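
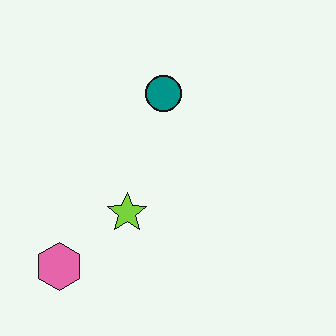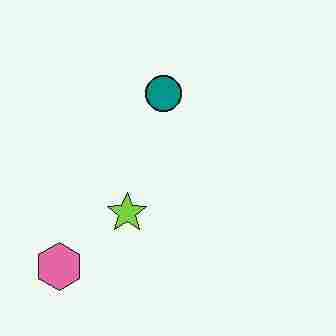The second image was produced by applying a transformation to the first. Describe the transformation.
The transformation is: heavily JPEG-compressed with obvious blocking artifacts.

Blocky 8×8 compression artifacts appear around shape edges and the flat background shows ringing — characteristic JPEG degradation.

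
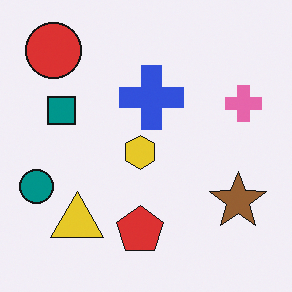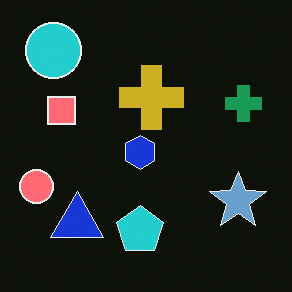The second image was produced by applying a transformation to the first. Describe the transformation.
Color-inverted (negative).

The light background has become dark and every shape's color is its complement — a photographic negative.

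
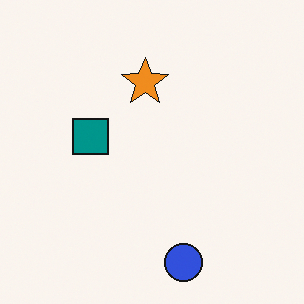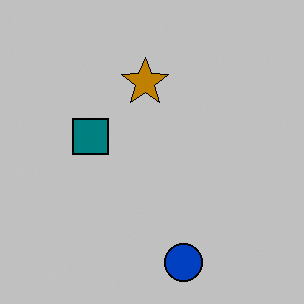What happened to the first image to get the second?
It was aggressively posterized.

Each flat color has snapped to a coarser quantized level — most visibly, the near-white background has dropped to a flat grey.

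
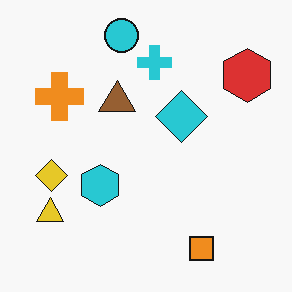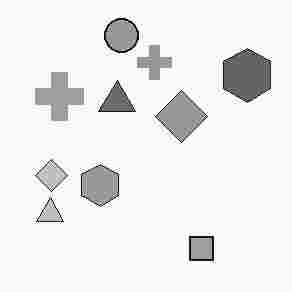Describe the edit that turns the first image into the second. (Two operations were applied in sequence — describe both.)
The image was converted to grayscale, then heavily JPEG-compressed with obvious blocking artifacts.

All color is removed — every shape is now a shade of grey. Blocky 8×8 compression artifacts appear around shape edges and the flat background shows ringing — characteristic JPEG degradation.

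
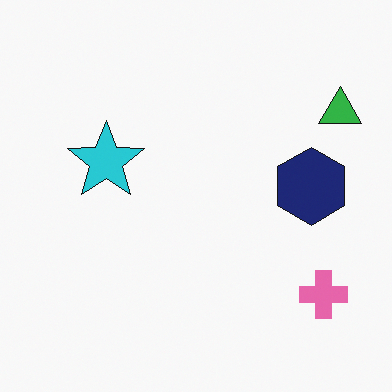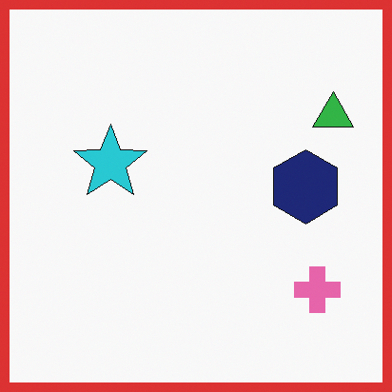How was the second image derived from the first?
It was framed with a red border.

A solid red frame runs around the edge of the second image, with the content slightly shrunk inside it.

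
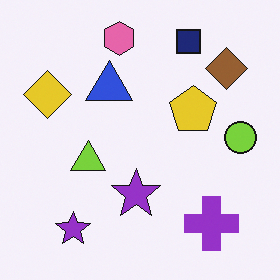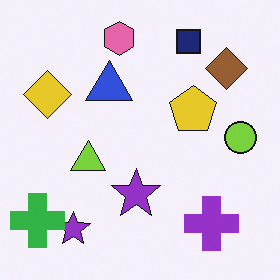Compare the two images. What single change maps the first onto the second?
Overlaid with an additional green cross.

A green cross appears in the second image that is absent from the first.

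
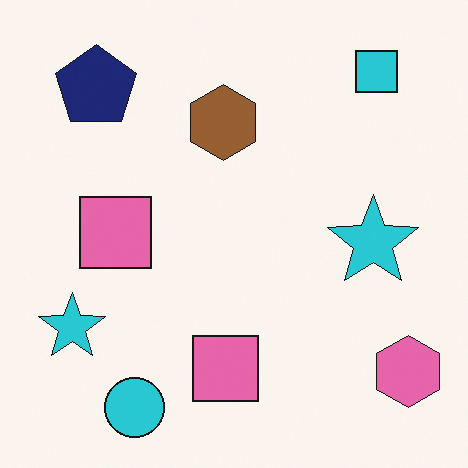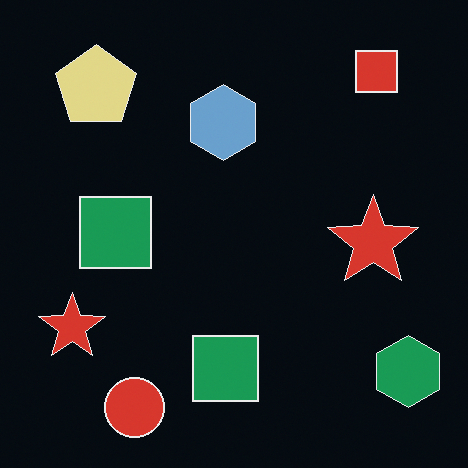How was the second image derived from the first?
This is the original image color-inverted (negative).

The light background has become dark and every shape's color is its complement — a photographic negative.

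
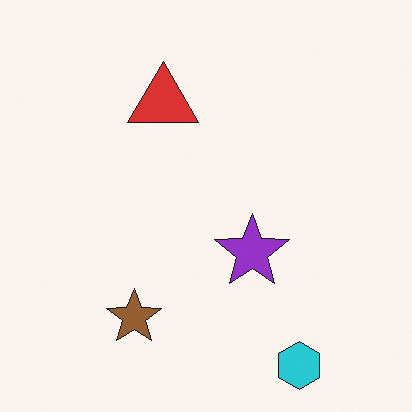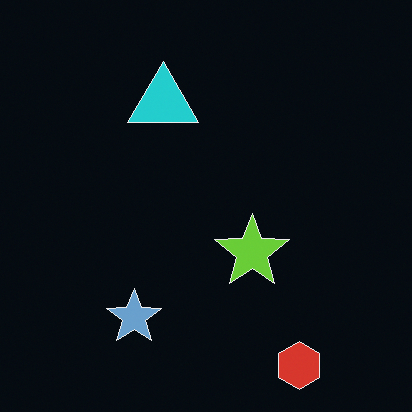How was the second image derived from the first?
The image was color-inverted (negative).

The light background has become dark and every shape's color is its complement — a photographic negative.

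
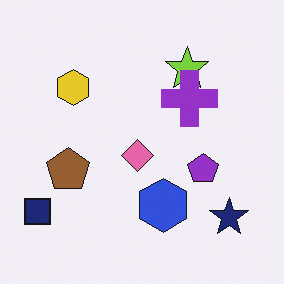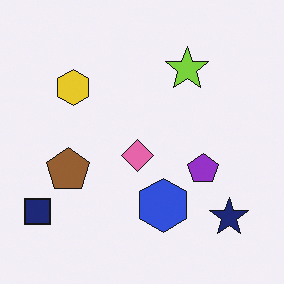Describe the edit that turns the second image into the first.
The first image is the second overlaid with an additional purple cross.

A purple cross appears in the first image that is absent from the second.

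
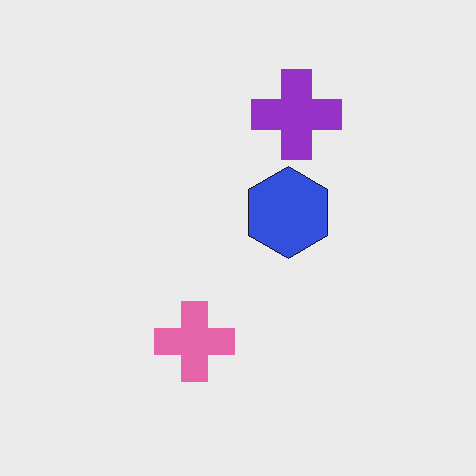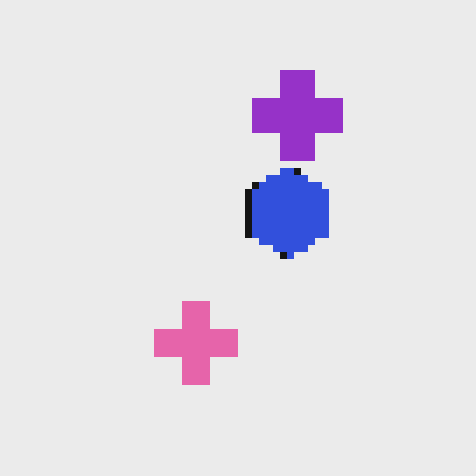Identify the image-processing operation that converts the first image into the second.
The second image is the first pixelated into visible square blocks.

Shapes are reduced to large square blocks; fine edges and outlines are lost — a downscale-then-upscale (mosaic) effect.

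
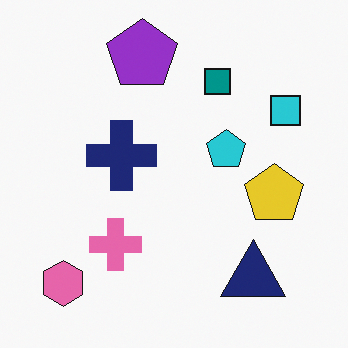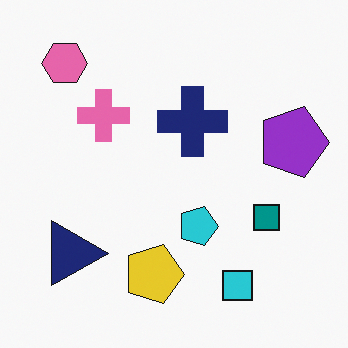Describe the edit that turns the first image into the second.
The image was rotated 90° clockwise.

The pink hexagon sits in the bottom-left of the first image and the top-left of the second — consistent with a whole-image 90° clockwise rotation.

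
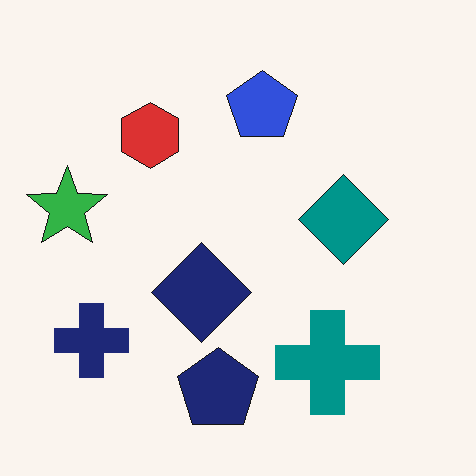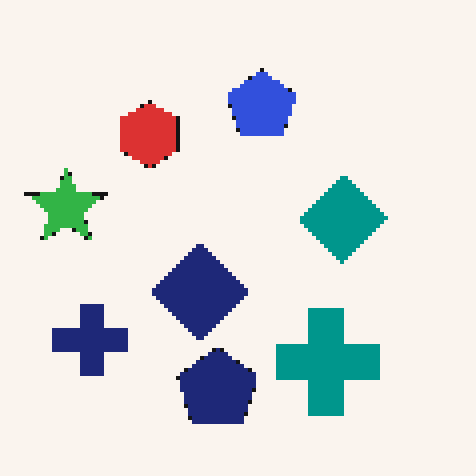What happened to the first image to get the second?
It was lightly pixelated (a mild mosaic effect).

Shapes are reduced to large square blocks; fine edges and outlines are lost — a downscale-then-upscale (mosaic) effect.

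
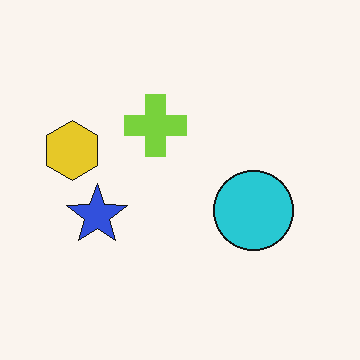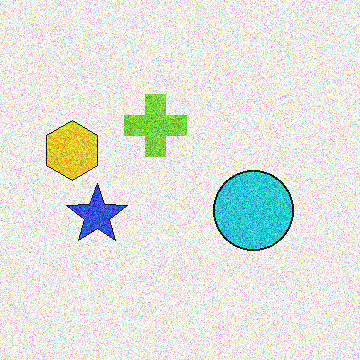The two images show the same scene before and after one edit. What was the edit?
Degraded with a thick layer of grain.

Random speckle covers the whole image, including the flat background.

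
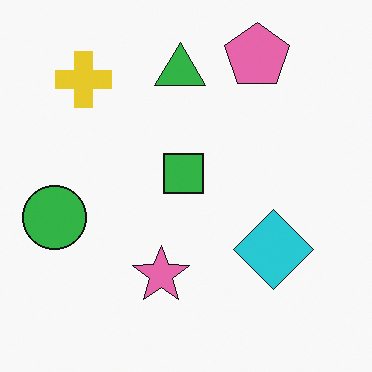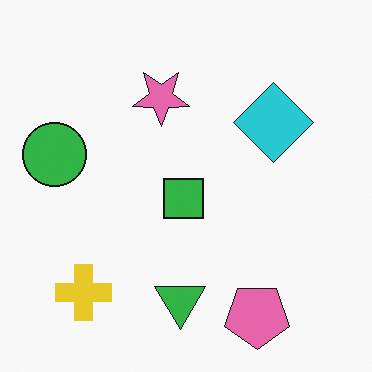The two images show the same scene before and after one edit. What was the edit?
The image was flipped vertically (top ↔ bottom).

The pink pentagon is in the top-right of the first image and the bottom-right of the second — shapes on opposite sides of the horizontal midline have swapped in a mirror flip.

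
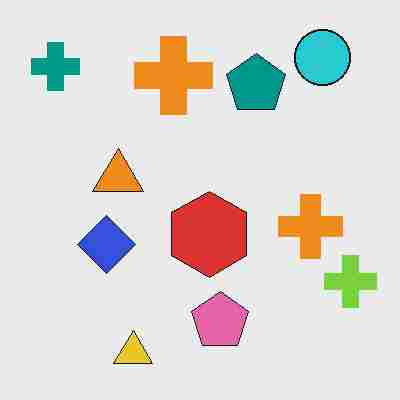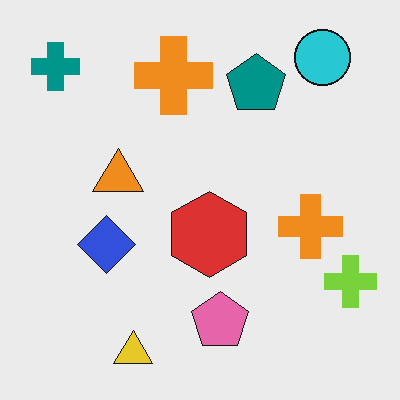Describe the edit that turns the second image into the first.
It was heavily JPEG-compressed with obvious blocking artifacts.

Blocky 8×8 compression artifacts appear around shape edges and the flat background shows ringing — characteristic JPEG degradation.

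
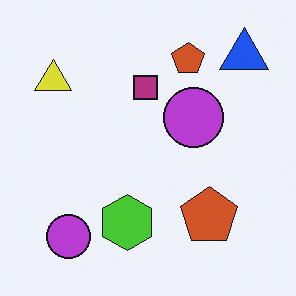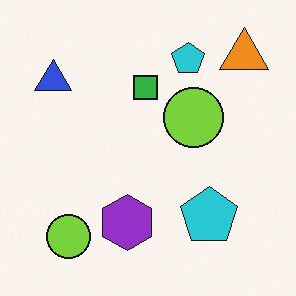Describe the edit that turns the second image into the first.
The first image is the second hue-shifted by a large amount.

Every shape's color has rotated by the same amount around the hue wheel — a uniform hue shift.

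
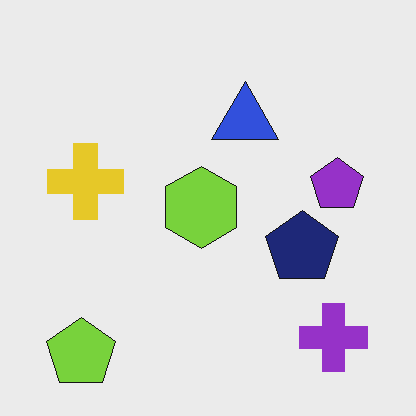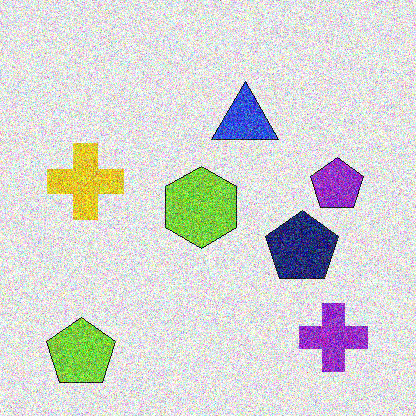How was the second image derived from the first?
This is the original image degraded with a thick layer of grain.

Random speckle covers the whole image, including the flat background.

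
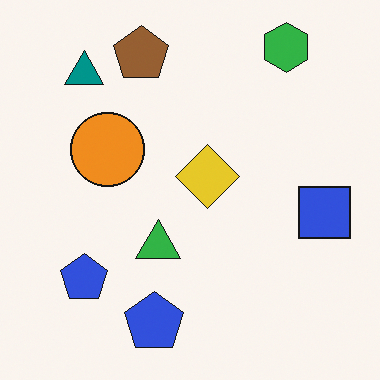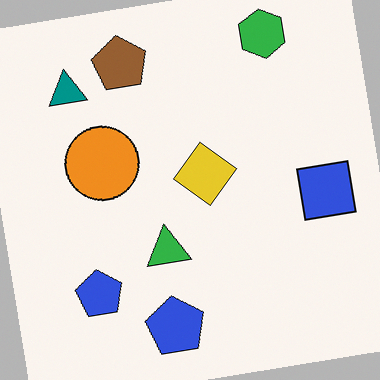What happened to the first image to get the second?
Rotated counter-clockwise by a small amount.

Every shape is tilted by the same angle and the image corners show triangular fill wedges — a whole-image rotation by a non-right angle.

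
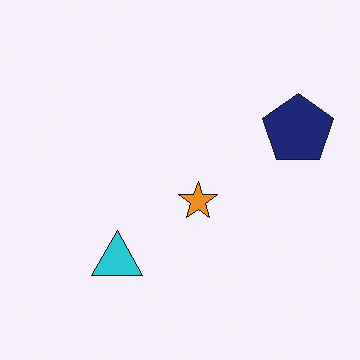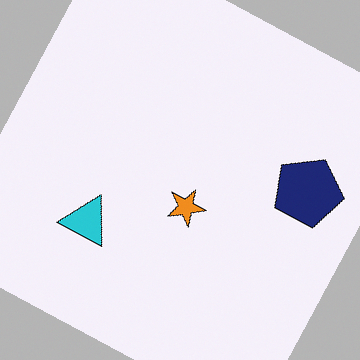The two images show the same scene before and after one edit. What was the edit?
It was rotated clockwise by a clearly visible amount.

Every shape is tilted by the same angle and the image corners show triangular fill wedges — a whole-image rotation by a non-right angle.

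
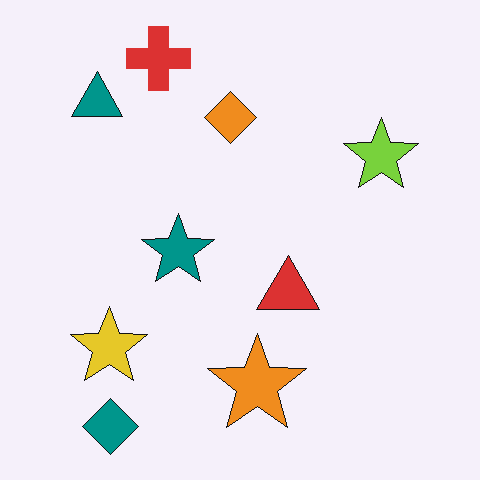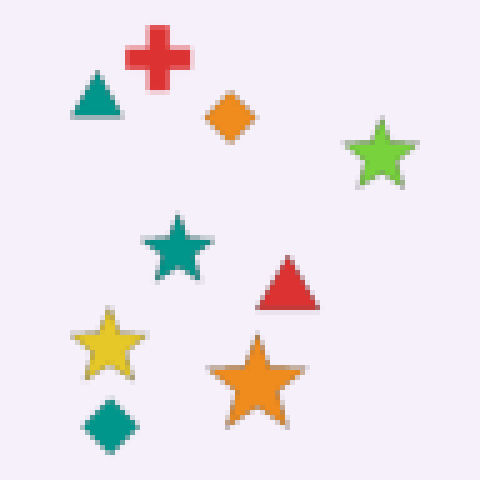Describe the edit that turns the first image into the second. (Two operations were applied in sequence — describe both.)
The second image is the first lightly blurred, then lightly pixelated (a mild mosaic effect).

Shape edges and outlines are uniformly softened across the whole image. Shapes are reduced to large square blocks; fine edges and outlines are lost — a downscale-then-upscale (mosaic) effect.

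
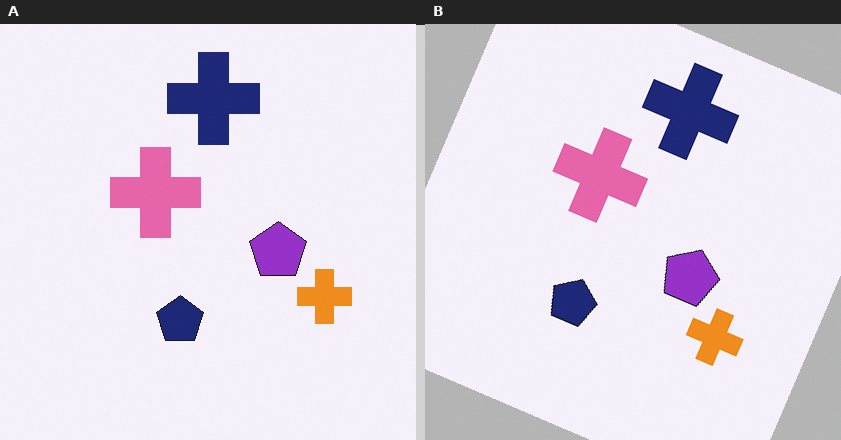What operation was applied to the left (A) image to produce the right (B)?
The image was rotated clockwise by a clearly visible amount.

Every shape is tilted by the same angle and the image corners show triangular fill wedges — a whole-image rotation by a non-right angle.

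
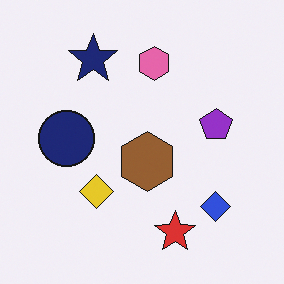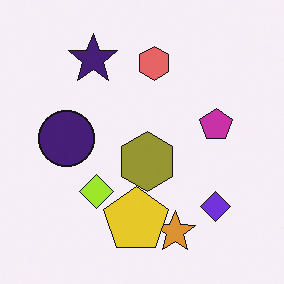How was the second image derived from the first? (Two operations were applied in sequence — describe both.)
The image was hue-shifted slightly, then overlaid with an additional yellow pentagon.

Every shape's color has rotated by the same amount around the hue wheel — a uniform hue shift. A yellow pentagon appears in the second image that is absent from the first.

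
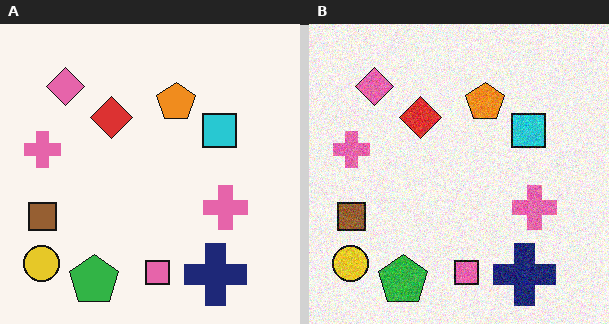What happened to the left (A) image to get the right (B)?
Degraded with moderate additive noise.

Random speckle covers the whole image, including the flat background.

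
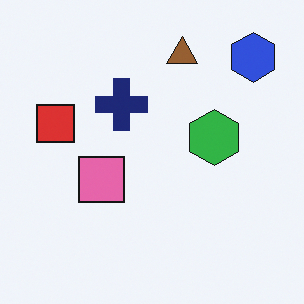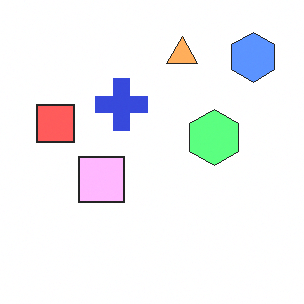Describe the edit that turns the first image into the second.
Substantially brightened.

Every pixel — background and shapes alike — is uniformly brightened.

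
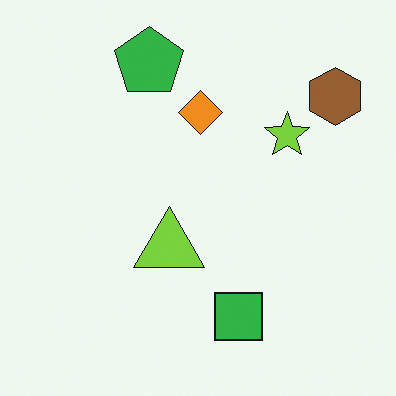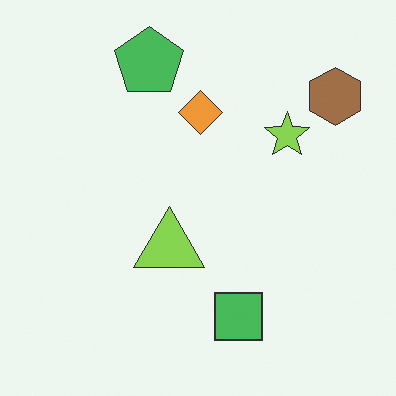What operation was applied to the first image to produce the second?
It was given slightly reduced contrast.

Tones are pushed toward mid-grey across the whole image — a global contrast change.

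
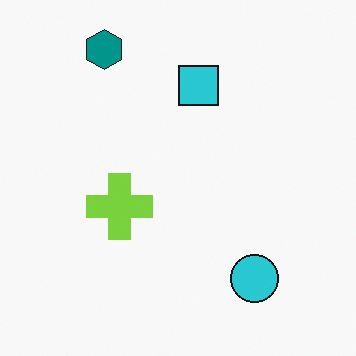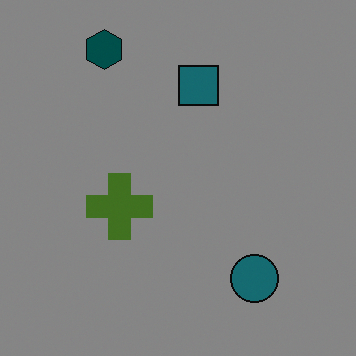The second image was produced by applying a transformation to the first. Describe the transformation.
This is the original image substantially darkened.

Every pixel — background and shapes alike — is uniformly darkened.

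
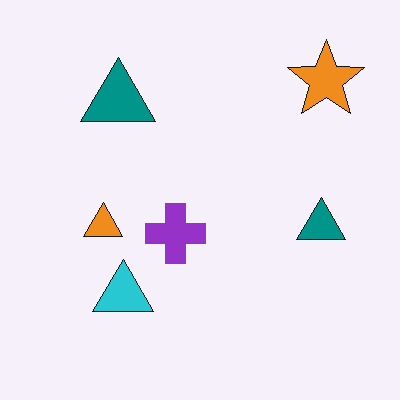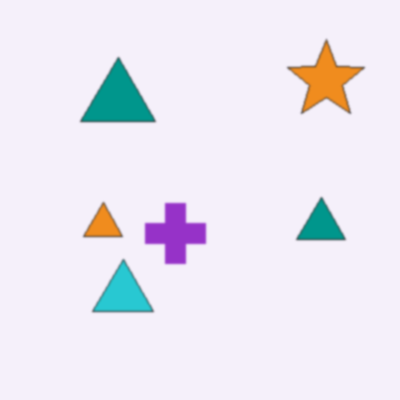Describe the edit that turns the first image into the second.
The transformation is: given a subtle gaussian blur.

Shape edges and outlines are uniformly softened across the whole image.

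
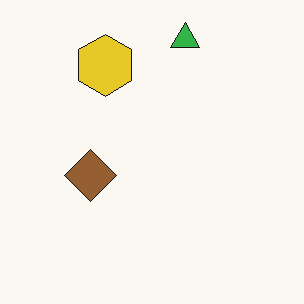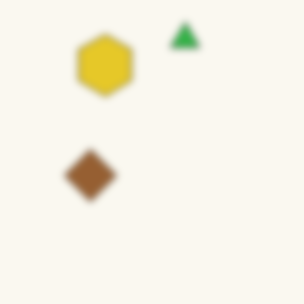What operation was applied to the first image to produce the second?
Noticeably gaussian-blurred.

Shape edges and outlines are uniformly softened across the whole image.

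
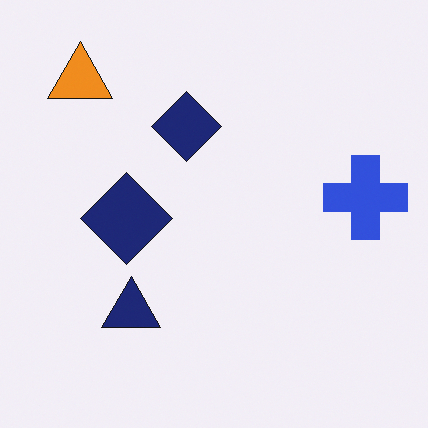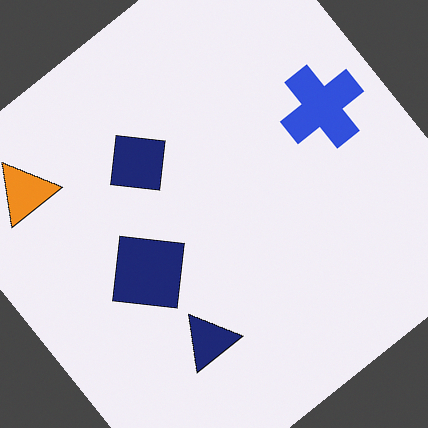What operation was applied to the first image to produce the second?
This is the original image rotated counter-clockwise by a large amount — several tens of degrees.

Every shape is tilted by the same angle and the image corners show triangular fill wedges — a whole-image rotation by a non-right angle.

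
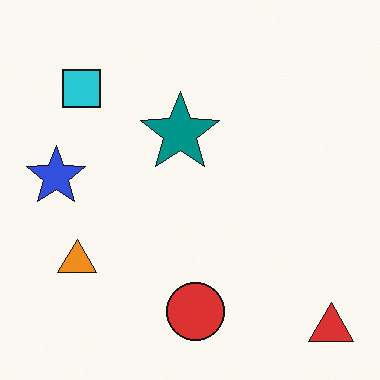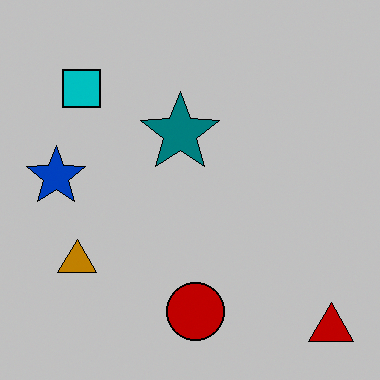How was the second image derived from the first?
This is the original image heavily posterized to just a handful of flat colors.

Each flat color has snapped to a coarser quantized level — most visibly, the near-white background has dropped to a flat grey.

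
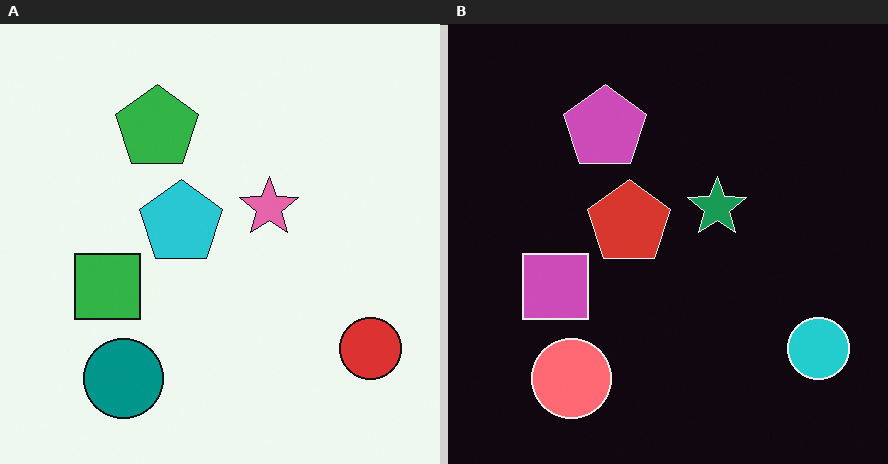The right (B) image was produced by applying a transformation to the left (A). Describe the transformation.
This is the original image color-inverted (negative).

The light background has become dark and every shape's color is its complement — a photographic negative.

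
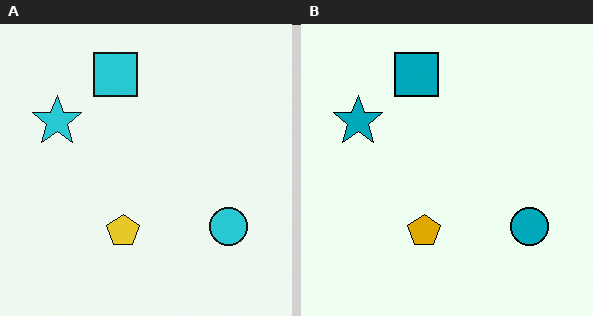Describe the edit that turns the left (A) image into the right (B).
The right (B) image is the left (A) boosted in contrast.

Tones are pushed away from mid-grey across the whole image — a global contrast change.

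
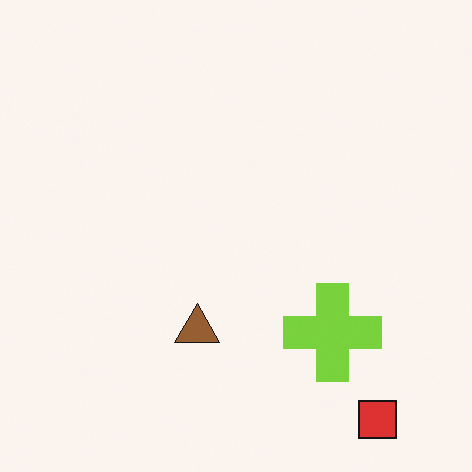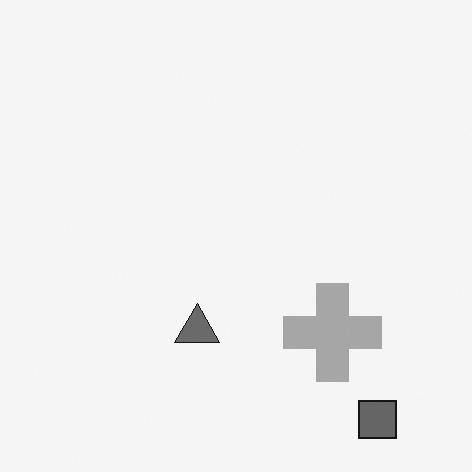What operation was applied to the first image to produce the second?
Converted to grayscale.

All color is removed — every shape is now a shade of grey.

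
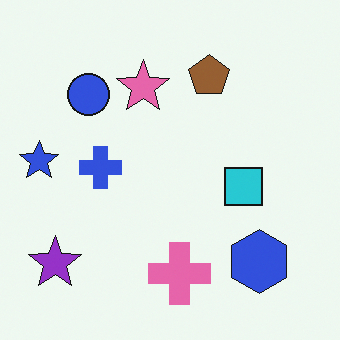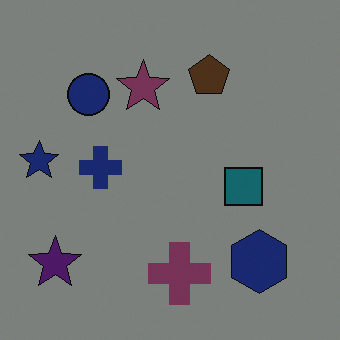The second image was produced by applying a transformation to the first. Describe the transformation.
This is the original image darkened a lot.

Every pixel — background and shapes alike — is uniformly darkened.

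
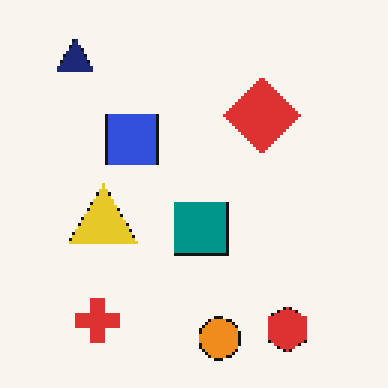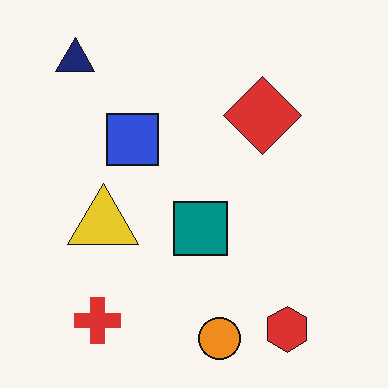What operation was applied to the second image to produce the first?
The transformation is: lightly pixelated (a mild mosaic effect).

Shapes are reduced to large square blocks; fine edges and outlines are lost — a downscale-then-upscale (mosaic) effect.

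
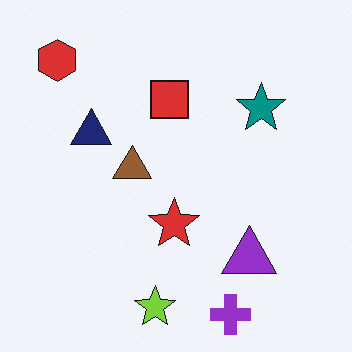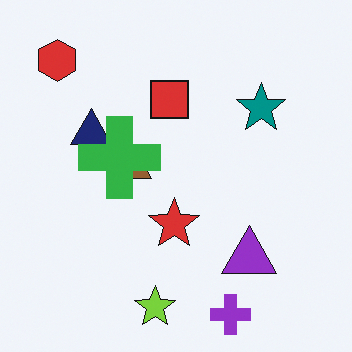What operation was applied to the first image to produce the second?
It was overlaid with an additional green cross.

A green cross appears in the second image that is absent from the first.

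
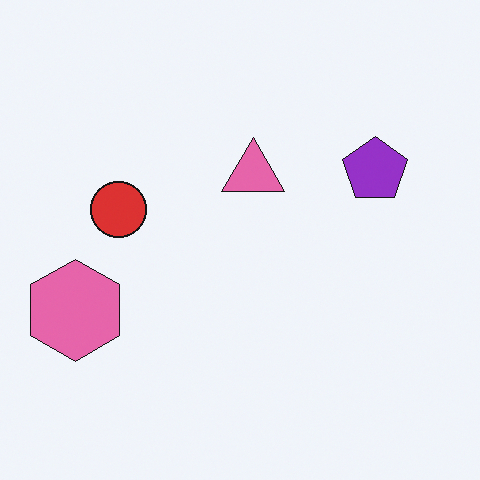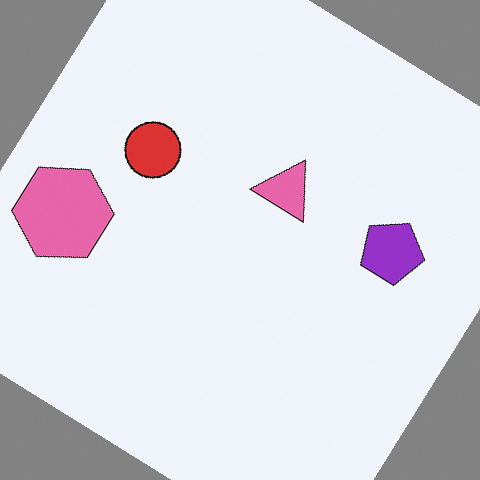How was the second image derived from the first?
The second image is the first rotated clockwise by a large amount — several tens of degrees.

Every shape is tilted by the same angle and the image corners show triangular fill wedges — a whole-image rotation by a non-right angle.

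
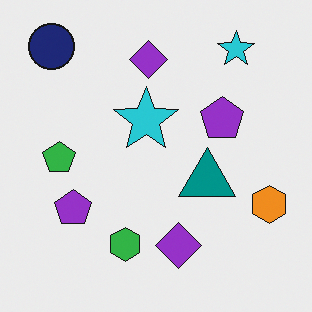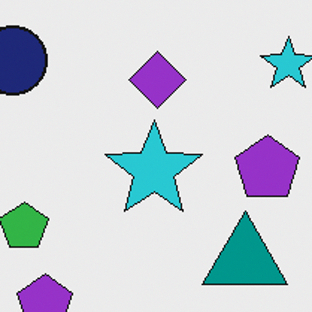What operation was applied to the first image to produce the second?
It was cropped to a modestly smaller region and rescaled.

The visible shapes are larger and the field of view is narrower; shapes near the original edges may be partly or wholly outside the frame — a crop-and-rescale.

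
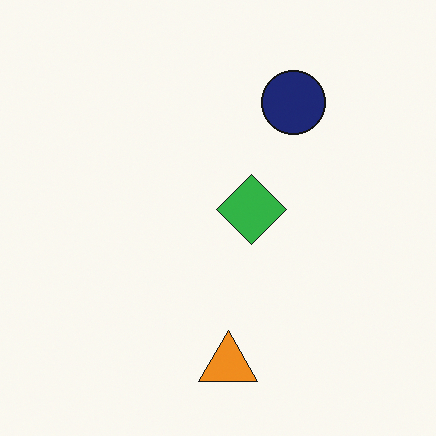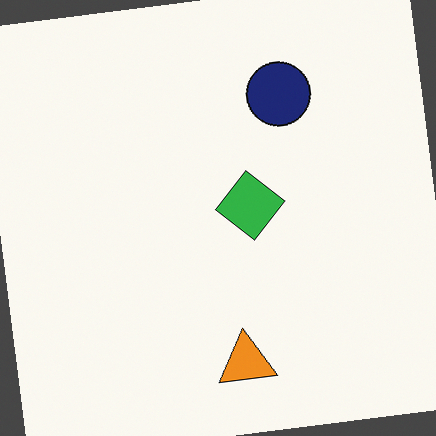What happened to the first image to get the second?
It was rotated counter-clockwise by a few degrees.

Every shape is tilted by the same angle and the image corners show triangular fill wedges — a whole-image rotation by a non-right angle.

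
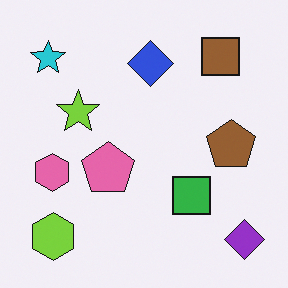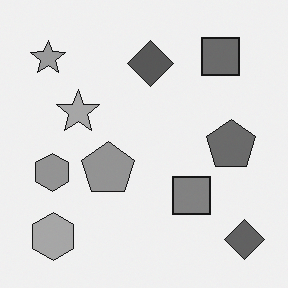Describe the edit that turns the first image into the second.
The transformation is: converted to grayscale.

All color is removed — every shape is now a shade of grey.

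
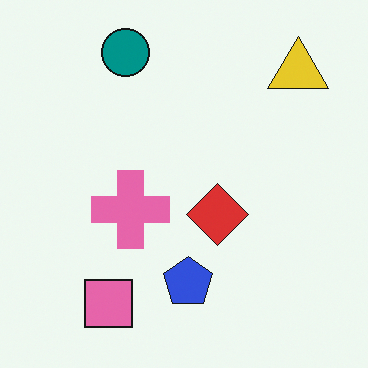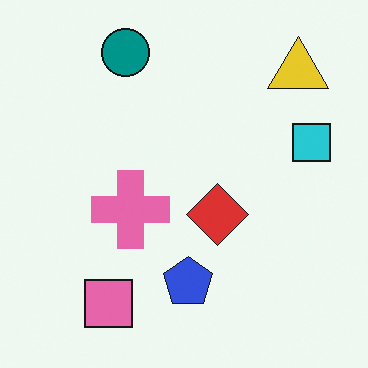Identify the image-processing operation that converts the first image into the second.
The transformation is: overlaid with an additional cyan square.

A cyan square appears in the second image that is absent from the first.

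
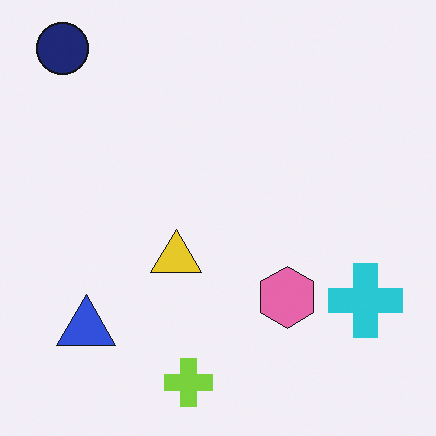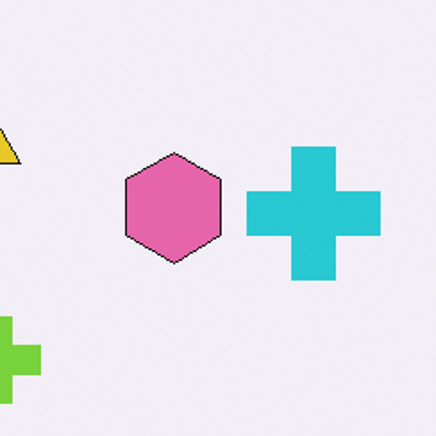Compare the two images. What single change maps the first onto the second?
Cropped to a noticeably smaller region and rescaled.

The visible shapes are larger and the field of view is narrower; shapes near the original edges may be partly or wholly outside the frame — a crop-and-rescale.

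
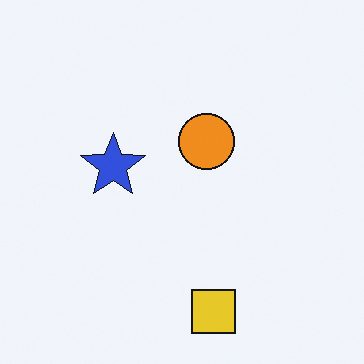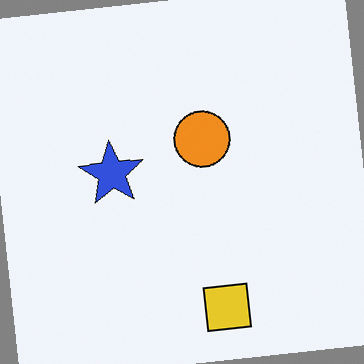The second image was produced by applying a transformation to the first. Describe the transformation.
The second image is the first rotated counter-clockwise by a small amount.

Every shape is tilted by the same angle and the image corners show triangular fill wedges — a whole-image rotation by a non-right angle.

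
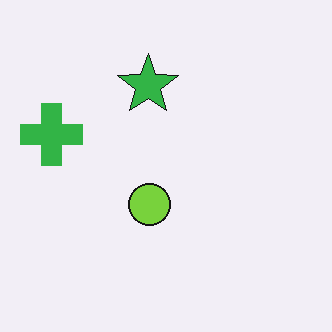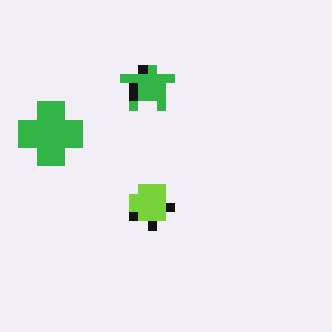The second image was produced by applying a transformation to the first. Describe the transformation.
It was heavily pixelated into large blocks.

Shapes are reduced to large square blocks; fine edges and outlines are lost — a downscale-then-upscale (mosaic) effect.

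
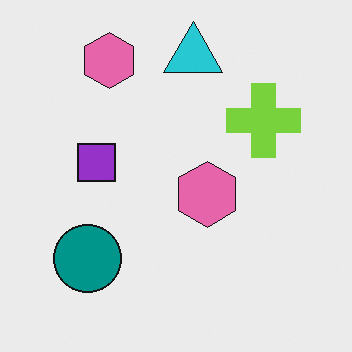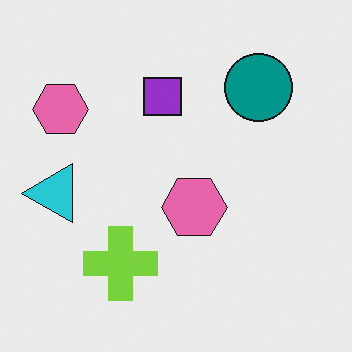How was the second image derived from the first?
Transposed (reflected across the top-left ↔ bottom-right diagonal).

Shapes have swapped their row and column positions — what was in the top-right is now in the bottom-left — a diagonal reflection.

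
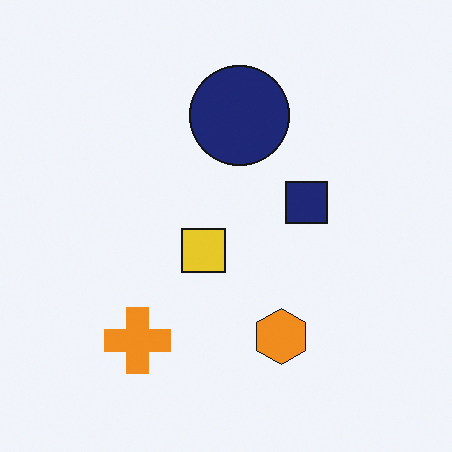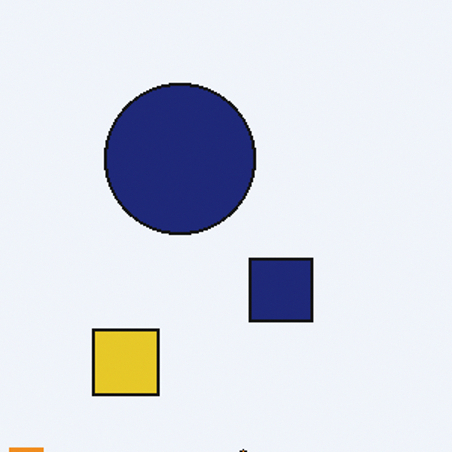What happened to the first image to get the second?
It was cropped slightly and scaled back up.

The visible shapes are larger and the field of view is narrower; shapes near the original edges may be partly or wholly outside the frame — a crop-and-rescale.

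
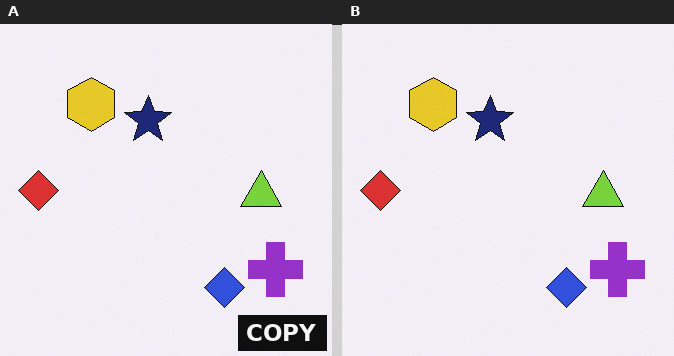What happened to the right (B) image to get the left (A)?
This is the original image watermarked with the text "COPY" in the lower-right corner.

A dark label reading "COPY" appears in the lower-right corner.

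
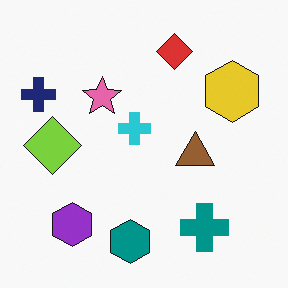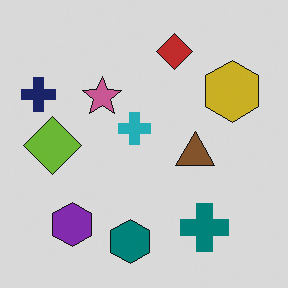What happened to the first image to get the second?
The transformation is: slightly darkened.

Every pixel — background and shapes alike — is uniformly darkened.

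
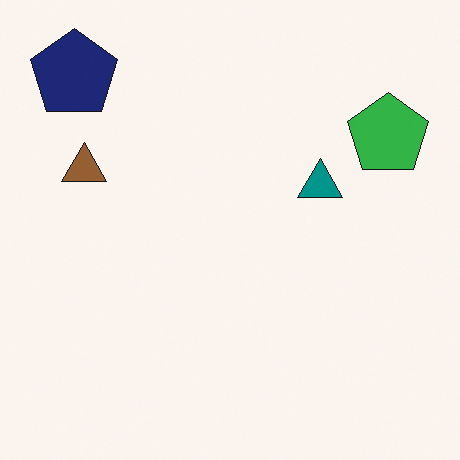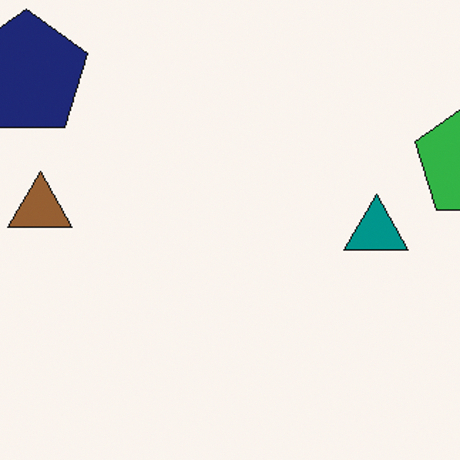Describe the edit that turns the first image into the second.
It was cropped to a modestly smaller region and rescaled.

The visible shapes are larger and the field of view is narrower; shapes near the original edges may be partly or wholly outside the frame — a crop-and-rescale.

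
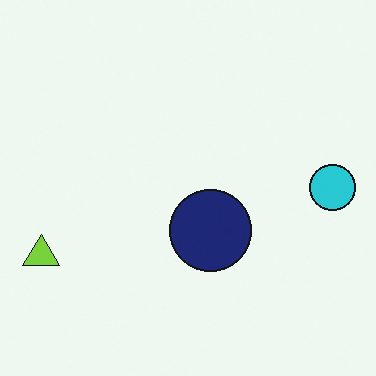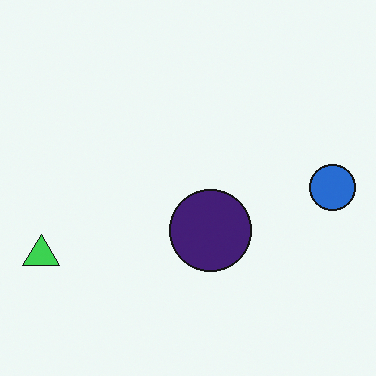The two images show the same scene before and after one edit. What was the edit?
The second image is the first hue-shifted slightly.

Every shape's color has rotated by the same amount around the hue wheel — a uniform hue shift.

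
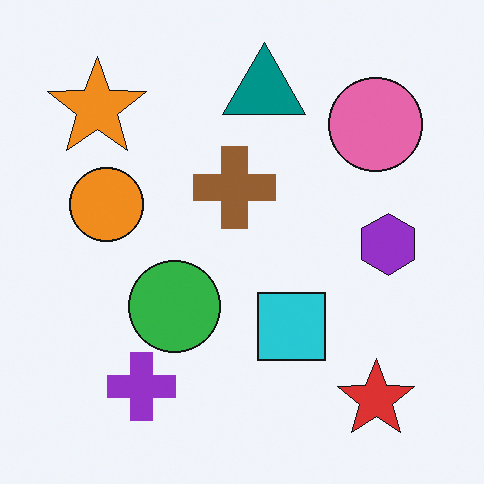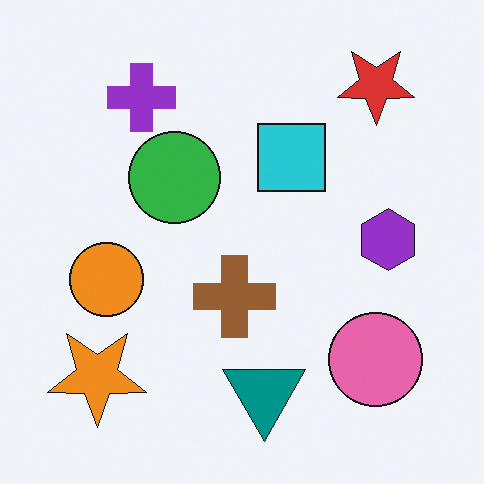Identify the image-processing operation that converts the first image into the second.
The transformation is: flipped vertically (top ↔ bottom).

The red star is in the bottom-right of the first image and the top-right of the second — shapes on opposite sides of the horizontal midline have swapped in a mirror flip.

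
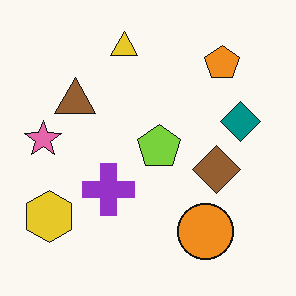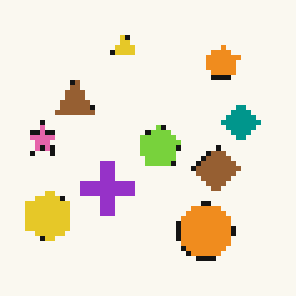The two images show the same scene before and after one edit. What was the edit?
The image was mildly pixelated.

Shapes are reduced to large square blocks; fine edges and outlines are lost — a downscale-then-upscale (mosaic) effect.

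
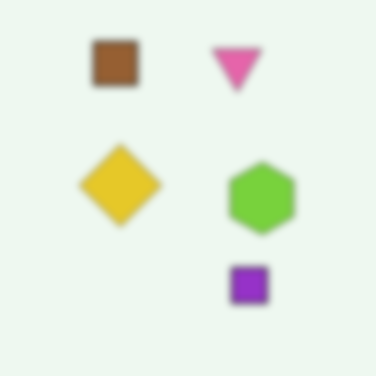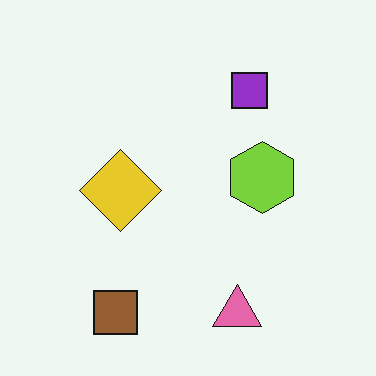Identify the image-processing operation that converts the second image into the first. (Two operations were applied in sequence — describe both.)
The first image is the second flipped vertically (top ↔ bottom), then moderately blurred.

The pink triangle is in the bottom of the second image and the top of the first — shapes on opposite sides of the horizontal midline have swapped in a mirror flip. Shape edges and outlines are uniformly softened across the whole image.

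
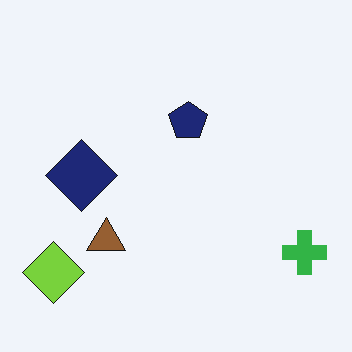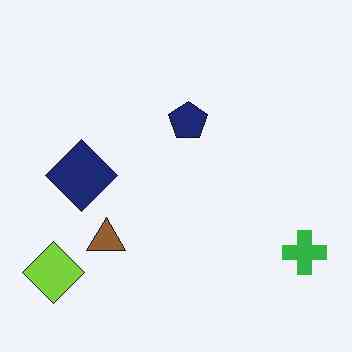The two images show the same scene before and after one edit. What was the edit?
JPEG-compressed with visible artifacts.

Blocky 8×8 compression artifacts appear around shape edges and the flat background shows ringing — characteristic JPEG degradation.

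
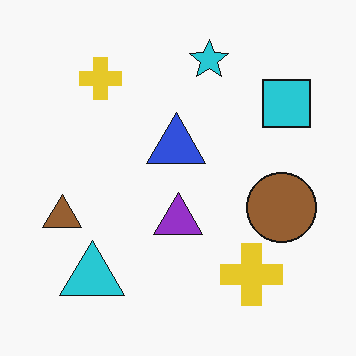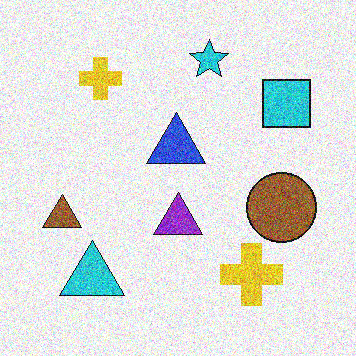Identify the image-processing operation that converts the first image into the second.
It was degraded with heavy additive noise.

Random speckle covers the whole image, including the flat background.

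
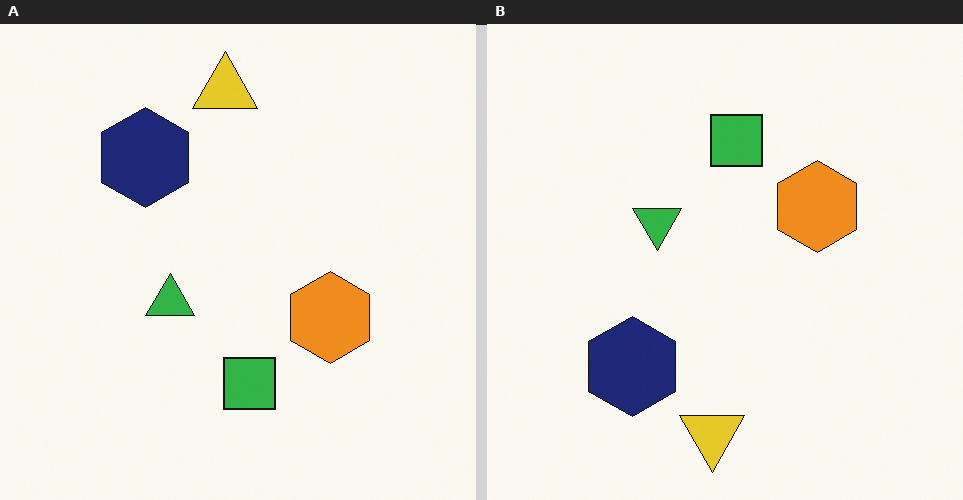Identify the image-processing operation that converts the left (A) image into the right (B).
Flipped vertically (top ↔ bottom).

The yellow triangle is in the top of the left (A) image and the bottom of the right (B) — shapes on opposite sides of the horizontal midline have swapped in a mirror flip.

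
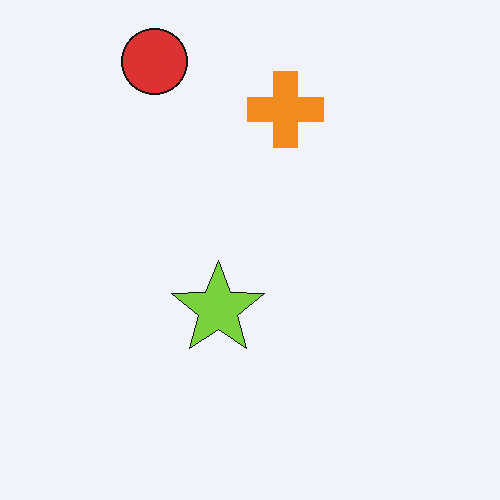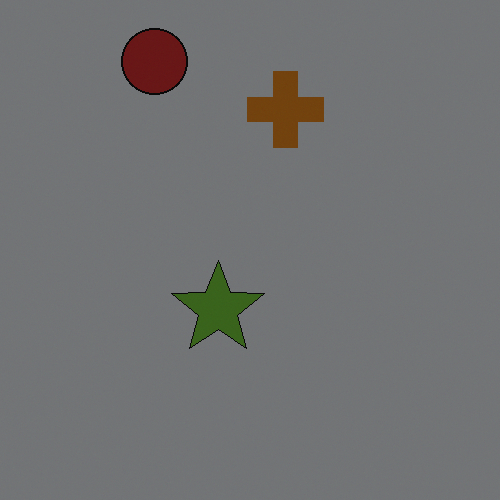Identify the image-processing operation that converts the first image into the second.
The second image is the first substantially darkened.

Every pixel — background and shapes alike — is uniformly darkened.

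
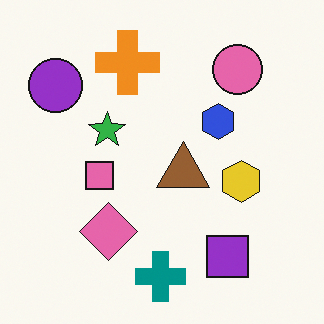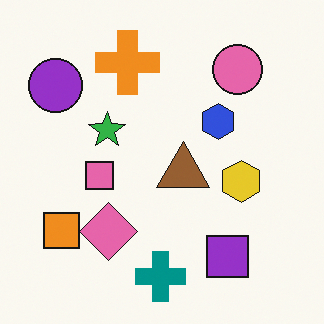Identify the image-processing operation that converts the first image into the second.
This is the original image overlaid with an additional orange square.

An orange square appears in the second image that is absent from the first.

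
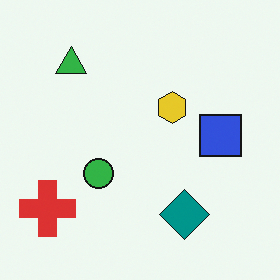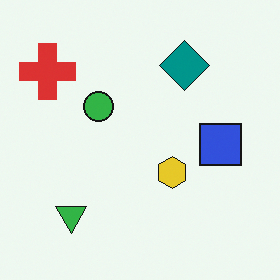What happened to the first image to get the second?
Flipped vertically (top ↔ bottom).

The green triangle is in the top-left of the first image and the bottom-left of the second — shapes on opposite sides of the horizontal midline have swapped in a mirror flip.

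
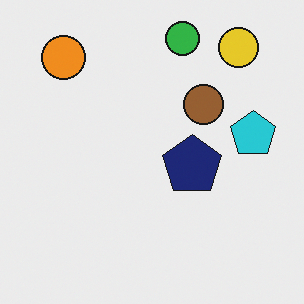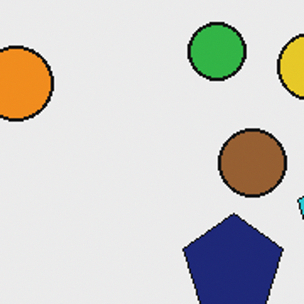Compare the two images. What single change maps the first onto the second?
This is the original image cropped tightly and scaled back up.

The visible shapes are larger and the field of view is narrower; shapes near the original edges may be partly or wholly outside the frame — a crop-and-rescale.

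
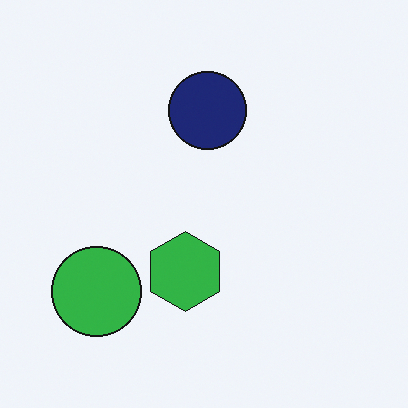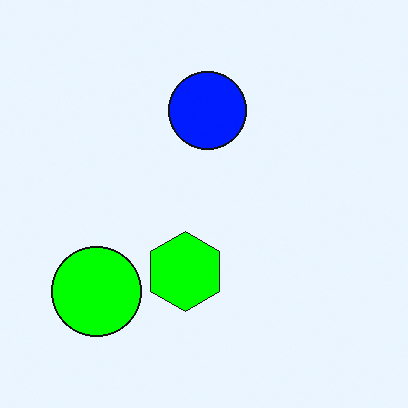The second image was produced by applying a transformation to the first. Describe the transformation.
This is the original image heavily oversaturated.

All colors are more vivid — a global saturation change.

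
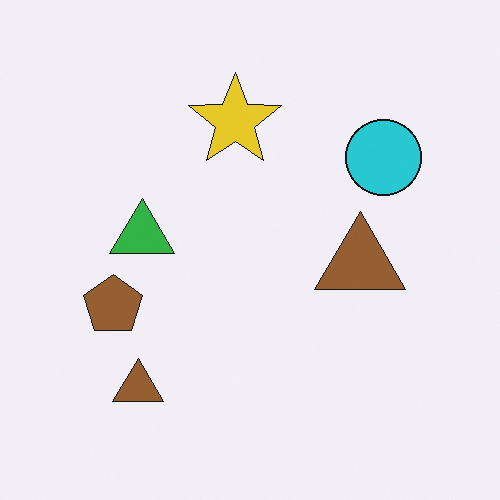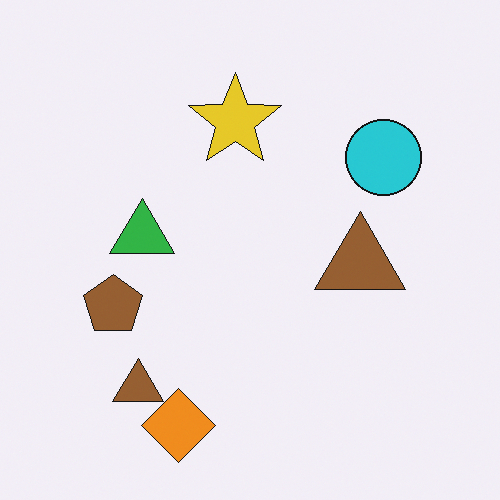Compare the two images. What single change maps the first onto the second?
It was overlaid with an additional orange diamond.

An orange diamond appears in the second image that is absent from the first.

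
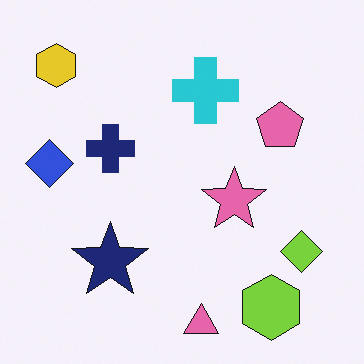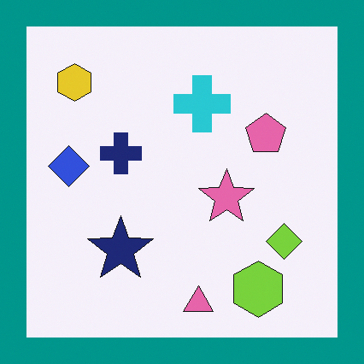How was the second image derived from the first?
The second image is the first framed with a teal border.

A solid teal frame runs around the edge of the second image, with the content slightly shrunk inside it.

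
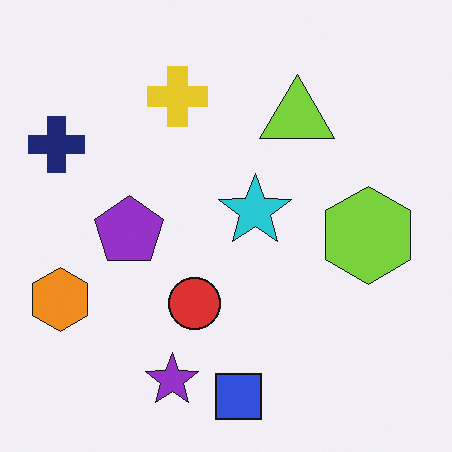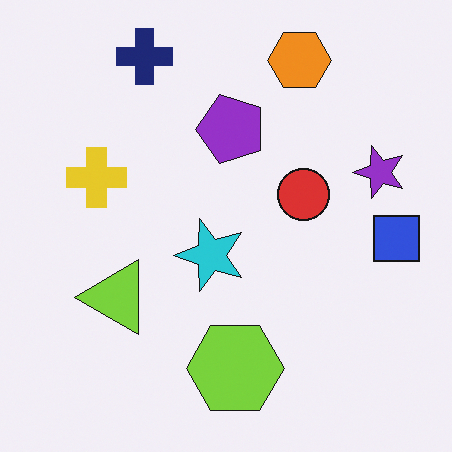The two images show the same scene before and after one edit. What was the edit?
The second image is the first transposed (reflected across the top-left ↔ bottom-right diagonal).

Shapes have swapped their row and column positions — what was in the top-right is now in the bottom-left — a diagonal reflection.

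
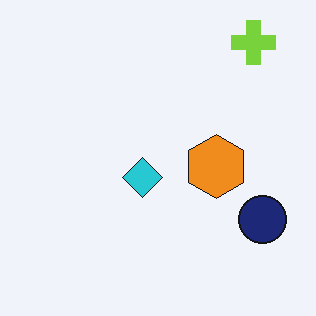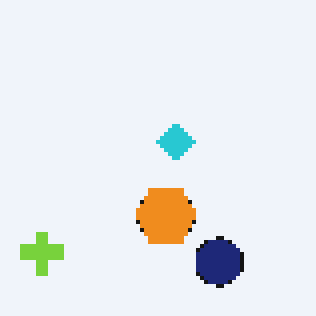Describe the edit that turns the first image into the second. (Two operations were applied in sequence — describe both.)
This is the original image lightly pixelated (a mild mosaic effect), then transposed (reflected across the top-left ↔ bottom-right diagonal).

Shapes are reduced to large square blocks; fine edges and outlines are lost — a downscale-then-upscale (mosaic) effect. Shapes have swapped their row and column positions — what was in the top-right is now in the bottom-left — a diagonal reflection.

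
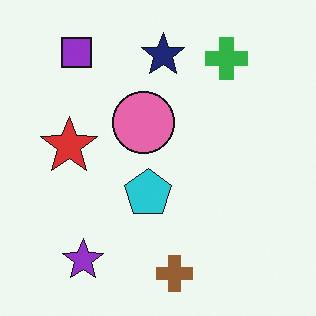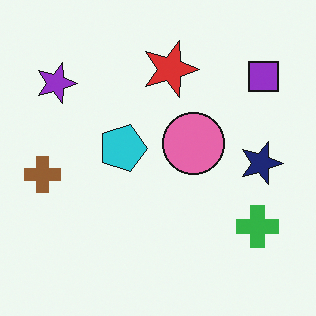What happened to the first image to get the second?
This is the original image rotated 90° clockwise.

The purple square sits in the top-left of the first image and the top-right of the second — consistent with a whole-image 90° clockwise rotation.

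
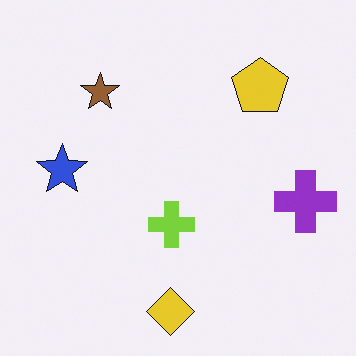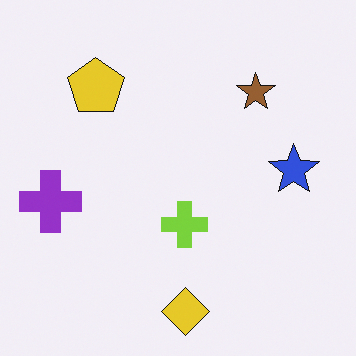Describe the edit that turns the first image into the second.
The image was flipped horizontally (left ↔ right).

The purple cross is in the right of the first image and the left of the second — shapes on opposite sides of the vertical midline have swapped in a mirror flip.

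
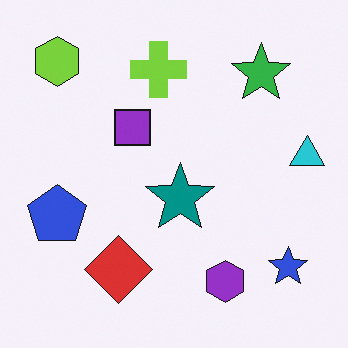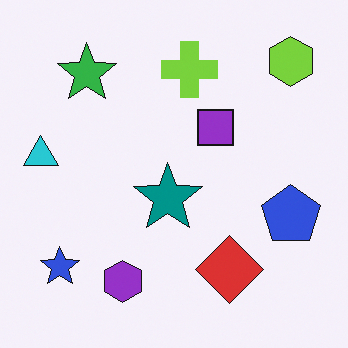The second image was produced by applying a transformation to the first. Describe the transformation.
The image was flipped horizontally (left ↔ right).

The cyan triangle is in the right of the first image and the left of the second — shapes on opposite sides of the vertical midline have swapped in a mirror flip.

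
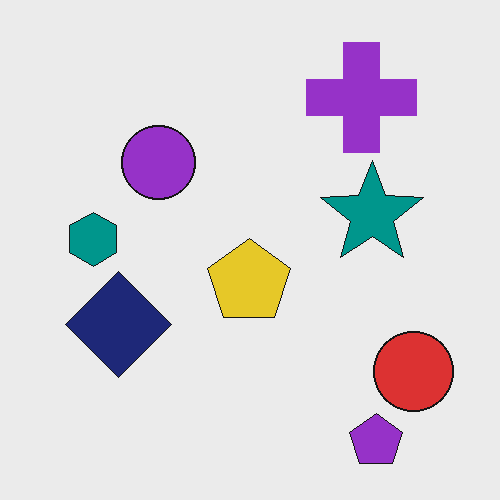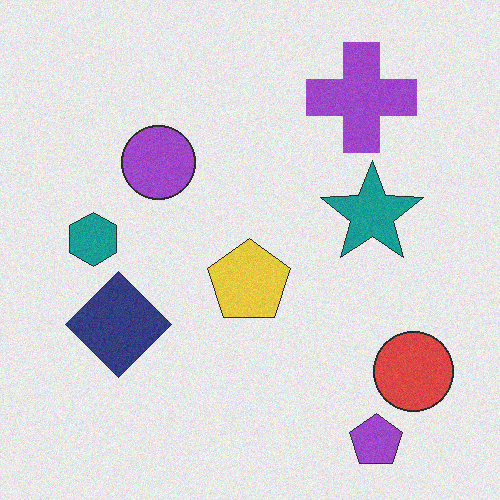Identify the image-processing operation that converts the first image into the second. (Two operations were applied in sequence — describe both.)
The transformation is: given slightly reduced contrast, then degraded with light additive noise.

Tones are pushed toward mid-grey across the whole image — a global contrast change. Random speckle covers the whole image, including the flat background.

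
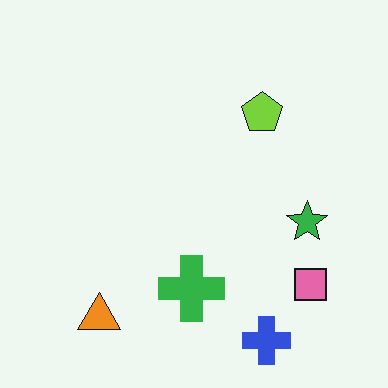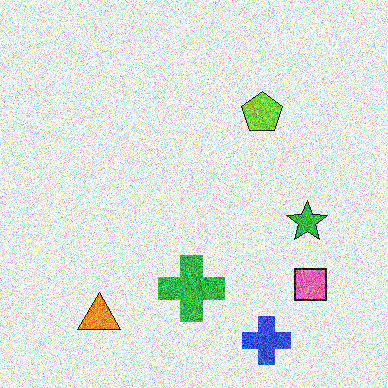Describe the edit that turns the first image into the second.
The transformation is: degraded with heavy additive noise.

Random speckle covers the whole image, including the flat background.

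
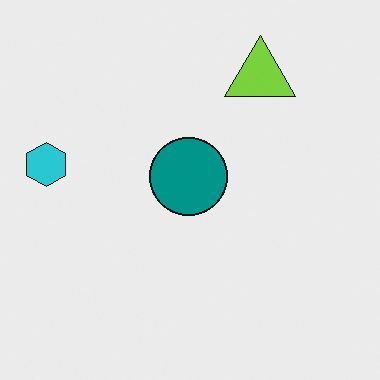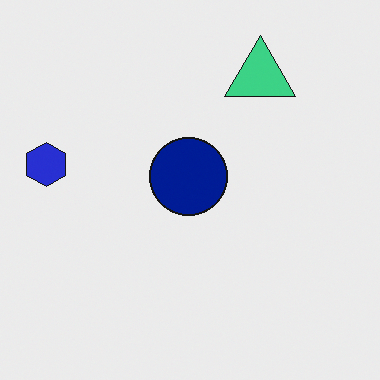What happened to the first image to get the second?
The second image is the first hue-shifted by a small amount.

Every shape's color has rotated by the same amount around the hue wheel — a uniform hue shift.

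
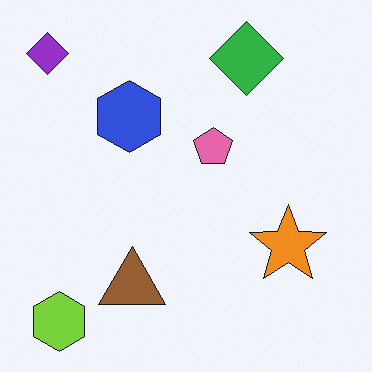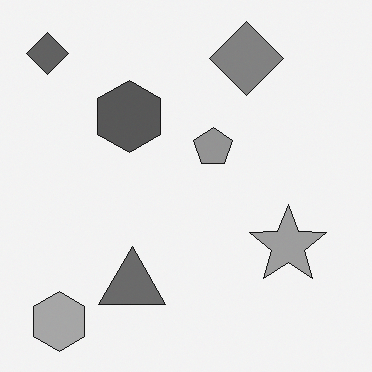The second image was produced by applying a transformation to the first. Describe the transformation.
Converted to grayscale.

All color is removed — every shape is now a shade of grey.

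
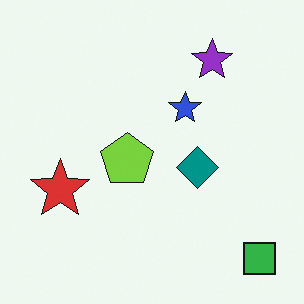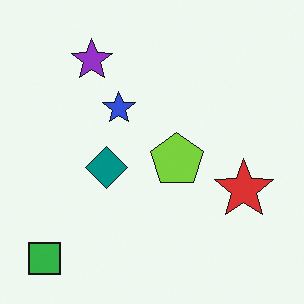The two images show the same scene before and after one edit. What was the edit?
Flipped horizontally (left ↔ right).

The green square is in the bottom-right of the first image and the bottom-left of the second — shapes on opposite sides of the vertical midline have swapped in a mirror flip.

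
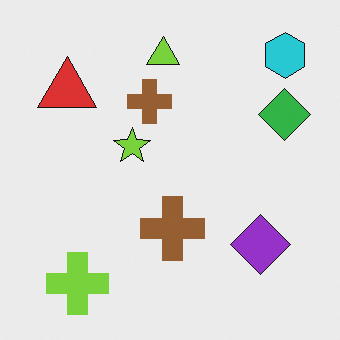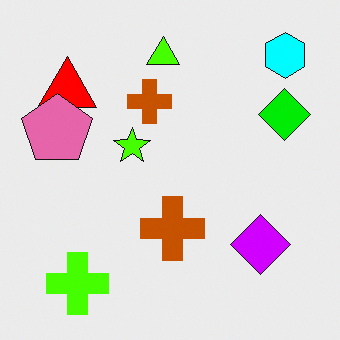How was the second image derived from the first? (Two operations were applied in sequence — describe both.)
The image was made much more vivid (saturation change), then overlaid with an additional pink pentagon.

All colors are more vivid — a global saturation change. A pink pentagon appears in the second image that is absent from the first.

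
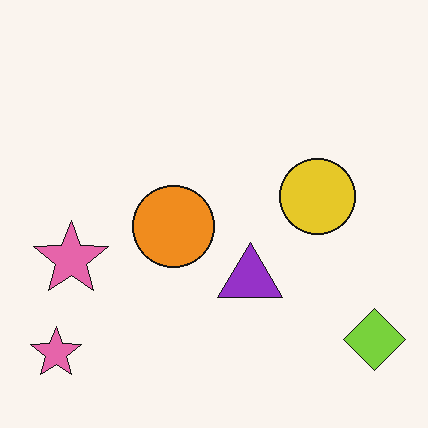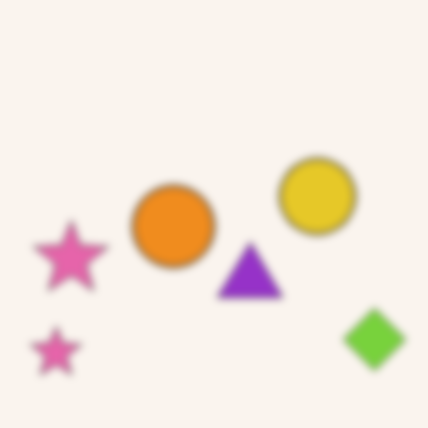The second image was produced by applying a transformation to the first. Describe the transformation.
It was noticeably gaussian-blurred.

Shape edges and outlines are uniformly softened across the whole image.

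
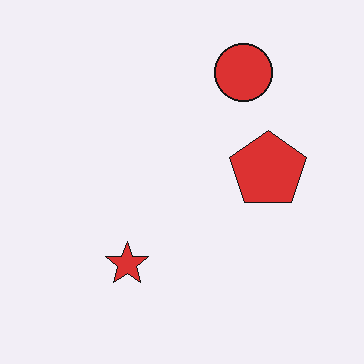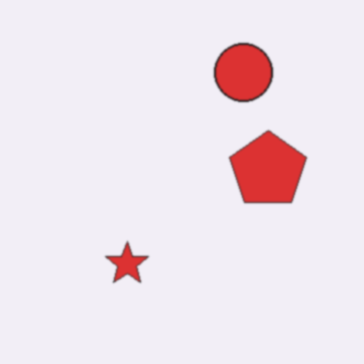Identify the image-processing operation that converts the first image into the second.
Lightly blurred.

Shape edges and outlines are uniformly softened across the whole image.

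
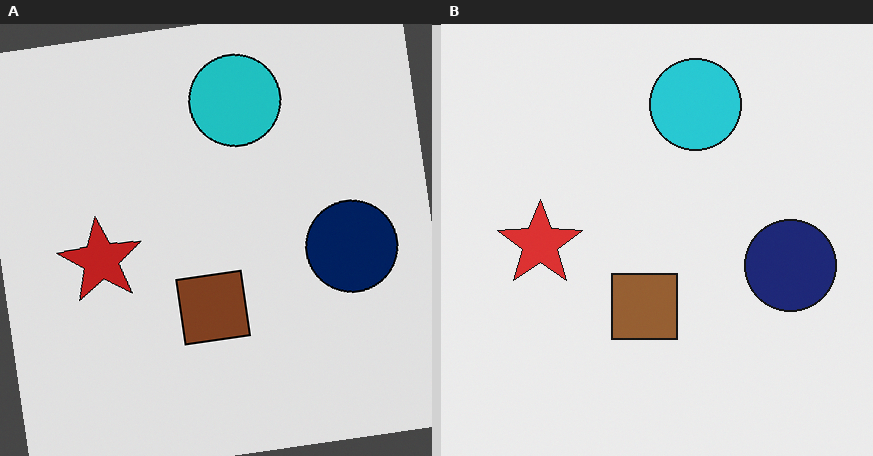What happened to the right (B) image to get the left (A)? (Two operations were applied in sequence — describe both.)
The image was posterized to a reduced palette, then rotated counter-clockwise by a slight angle.

Each flat color has snapped to a coarser quantized level — most visibly, the near-white background has dropped to a flat grey. Every shape is tilted by the same angle and the image corners show triangular fill wedges — a whole-image rotation by a non-right angle.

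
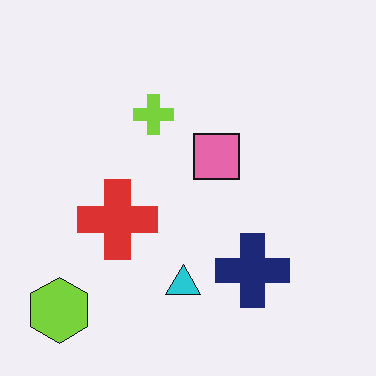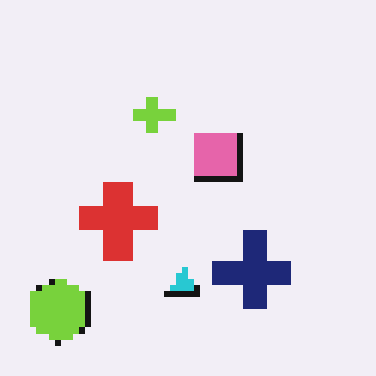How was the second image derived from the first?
The transformation is: moderately pixelated.

Shapes are reduced to large square blocks; fine edges and outlines are lost — a downscale-then-upscale (mosaic) effect.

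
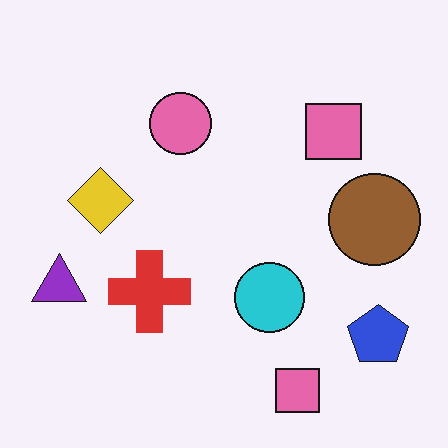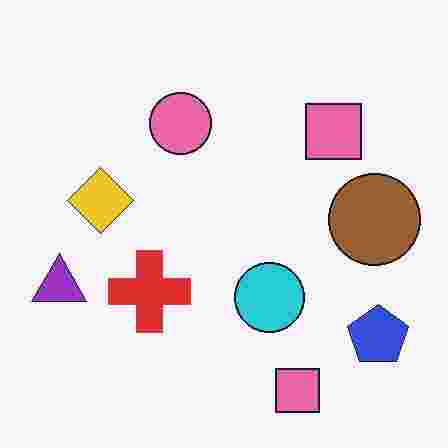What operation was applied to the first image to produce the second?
It was degraded with heavy JPEG compression.

Blocky 8×8 compression artifacts appear around shape edges and the flat background shows ringing — characteristic JPEG degradation.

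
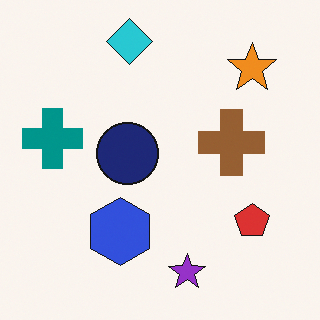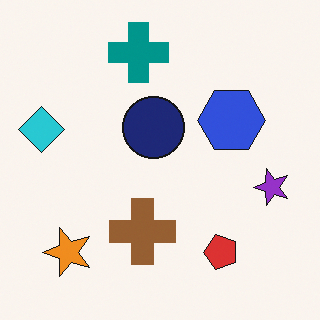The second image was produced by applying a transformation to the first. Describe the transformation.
This is the original image transposed (reflected across the top-left ↔ bottom-right diagonal).

Shapes have swapped their row and column positions — what was in the top-right is now in the bottom-left — a diagonal reflection.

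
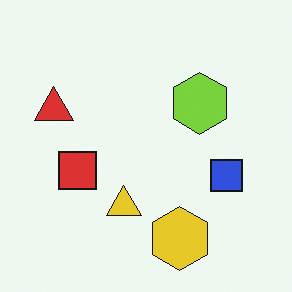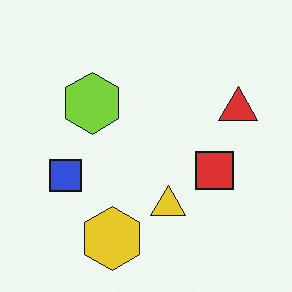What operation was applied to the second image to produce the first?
Flipped horizontally (left ↔ right).

The red triangle is in the right of the second image and the left of the first — shapes on opposite sides of the vertical midline have swapped in a mirror flip.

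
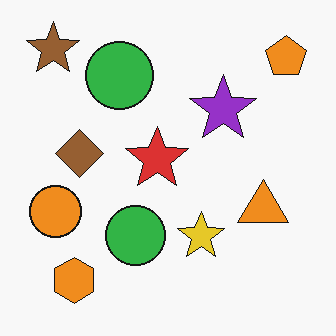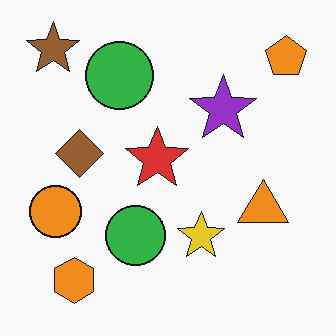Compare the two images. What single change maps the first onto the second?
The transformation is: given moderate JPEG compression.

Blocky 8×8 compression artifacts appear around shape edges and the flat background shows ringing — characteristic JPEG degradation.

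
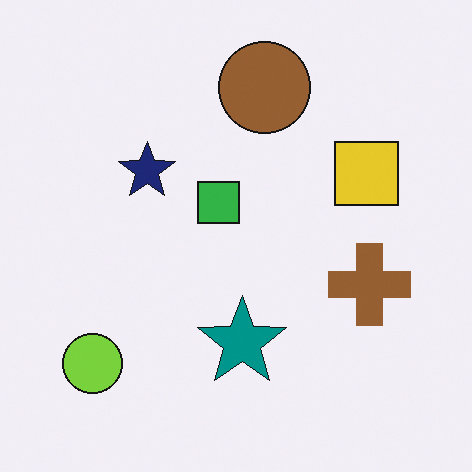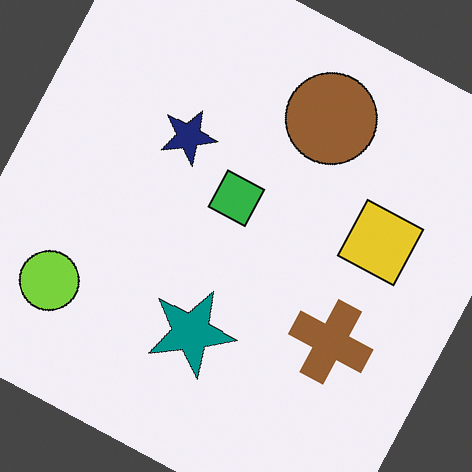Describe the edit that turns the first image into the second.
The image was rotated clockwise by a clearly visible amount.

Every shape is tilted by the same angle and the image corners show triangular fill wedges — a whole-image rotation by a non-right angle.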